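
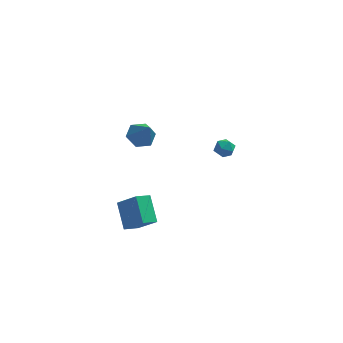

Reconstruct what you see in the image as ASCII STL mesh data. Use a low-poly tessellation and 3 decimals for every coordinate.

solid 
facet normal -0.641 0.363 -0.676
outer loop
vertex -2.805 -2.004 -4.777
vertex -3.24 -0.605 -3.614
vertex -2.015 -1.403 -5.203
endloop
endfacet
facet normal 0.233 -0.747 -0.622
outer loop
vertex -0.9 -2.035 -4.026
vertex -2.805 -2.004 -4.777
vertex -2.015 -1.403 -5.203
endloop
endfacet
facet normal -0.641 0.363 -0.676
outer loop
vertex -2.015 -1.403 -5.203
vertex -3.24 -0.605 -3.614
vertex -2.45 -0.005 -4.04
endloop
endfacet
facet normal 0.732 0.556 -0.395
outer loop
vertex -2.45 -0.005 -4.04
vertex -0.9 -2.035 -4.026
vertex -2.015 -1.403 -5.203
endloop
endfacet
facet normal -0.732 -0.556 0.395
outer loop
vertex -2.805 -2.004 -4.777
vertex -2.125 -1.237 -2.437
vertex -3.24 -0.605 -3.614
endloop
endfacet
facet normal 0.233 -0.748 -0.622
outer loop
vertex -1.69 -2.635 -3.6
vertex -2.805 -2.004 -4.777
vertex -0.9 -2.035 -4.026
endloop
endfacet
facet normal -0.731 -0.556 0.395
outer loop
vertex -1.69 -2.635 -3.6
vertex -2.125 -1.237 -2.437
vertex -2.805 -2.004 -4.777
endloop
endfacet
facet normal -0.233 0.748 0.622
outer loop
vertex -3.24 -0.605 -3.614
vertex -2.125 -1.237 -2.437
vertex -2.45 -0.005 -4.04
endloop
endfacet
facet normal 0.731 0.556 -0.395
outer loop
vertex -1.335 -0.636 -2.863
vertex -0.9 -2.035 -4.026
vertex -2.45 -0.005 -4.04
endloop
endfacet
facet normal -0.233 0.748 0.622
outer loop
vertex -2.45 -0.005 -4.04
vertex -2.125 -1.237 -2.437
vertex -1.335 -0.636 -2.863
endloop
endfacet
facet normal 0.641 -0.363 0.677
outer loop
vertex -1.335 -0.636 -2.863
vertex -1.69 -2.635 -3.6
vertex -0.9 -2.035 -4.026
endloop
endfacet
facet normal 0.641 -0.363 0.676
outer loop
vertex -2.125 -1.237 -2.437
vertex -1.69 -2.635 -3.6
vertex -1.335 -0.636 -2.863
endloop
endfacet
facet normal -0.554 -0.832 0.014
outer loop
vertex 2.269 0.98 -0.137
vertex 2.809 0.616 -0.405
vertex 2.736 0.676 0.293
endloop
endfacet
facet normal -0.748 -0.388 0.538
outer loop
vertex 2.269 0.98 -0.137
vertex 2.736 0.676 0.293
vertex 2.5 1.325 0.433
endloop
endfacet
facet normal -0.942 0.232 0.241
outer loop
vertex 2.269 0.98 -0.137
vertex 2.5 1.325 0.433
vertex 2.427 1.666 -0.18
endloop
endfacet
facet normal -0.868 0.171 -0.466
outer loop
vertex 2.269 0.98 -0.137
vertex 2.427 1.666 -0.18
vertex 2.618 1.228 -0.697
endloop
endfacet
facet normal -0.629 -0.486 -0.607
outer loop
vertex 2.269 0.98 -0.137
vertex 2.618 1.228 -0.697
vertex 2.809 0.616 -0.405
endloop
endfacet
facet normal -0.177 -0.269 0.947
outer loop
vertex 2.5 1.325 0.433
vertex 2.736 0.676 0.293
vertex 3.182 1.172 0.517
endloop
endfacet
facet normal 0.135 -0.986 0.099
outer loop
vertex 2.736 0.676 0.293
vertex 2.809 0.616 -0.405
vertex 3.373 0.734 -0.0
endloop
endfacet
facet normal 0.016 -0.427 -0.904
outer loop
vertex 2.809 0.616 -0.405
vertex 2.618 1.228 -0.697
vertex 3.3 1.075 -0.613
endloop
endfacet
facet normal -0.369 0.637 -0.676
outer loop
vertex 2.618 1.228 -0.697
vertex 2.427 1.666 -0.18
vertex 3.064 1.724 -0.473
endloop
endfacet
facet normal -0.490 0.736 0.468
outer loop
vertex 2.427 1.666 -0.18
vertex 2.5 1.325 0.433
vertex 2.991 1.784 0.225
endloop
endfacet
facet normal 0.868 -0.171 0.466
outer loop
vertex 3.531 1.42 -0.043
vertex 3.182 1.172 0.517
vertex 3.373 0.734 -0.0
endloop
endfacet
facet normal 0.942 -0.232 -0.241
outer loop
vertex 3.531 1.42 -0.043
vertex 3.373 0.734 -0.0
vertex 3.3 1.075 -0.613
endloop
endfacet
facet normal 0.748 0.388 -0.538
outer loop
vertex 3.531 1.42 -0.043
vertex 3.3 1.075 -0.613
vertex 3.064 1.724 -0.473
endloop
endfacet
facet normal 0.554 0.832 -0.014
outer loop
vertex 3.531 1.42 -0.043
vertex 3.064 1.724 -0.473
vertex 2.991 1.784 0.225
endloop
endfacet
facet normal 0.629 0.486 0.607
outer loop
vertex 3.531 1.42 -0.043
vertex 2.991 1.784 0.225
vertex 3.182 1.172 0.517
endloop
endfacet
facet normal 0.369 -0.637 0.676
outer loop
vertex 3.373 0.734 -0.0
vertex 3.182 1.172 0.517
vertex 2.736 0.676 0.293
endloop
endfacet
facet normal 0.490 -0.736 -0.468
outer loop
vertex 3.3 1.075 -0.613
vertex 3.373 0.734 -0.0
vertex 2.809 0.616 -0.405
endloop
endfacet
facet normal 0.177 0.269 -0.947
outer loop
vertex 3.064 1.724 -0.473
vertex 3.3 1.075 -0.613
vertex 2.618 1.228 -0.697
endloop
endfacet
facet normal -0.135 0.986 -0.099
outer loop
vertex 2.991 1.784 0.225
vertex 3.064 1.724 -0.473
vertex 2.427 1.666 -0.18
endloop
endfacet
facet normal -0.016 0.427 0.904
outer loop
vertex 3.182 1.172 0.517
vertex 2.991 1.784 0.225
vertex 2.5 1.325 0.433
endloop
endfacet
facet normal -0.329 0.490 -0.807
outer loop
vertex -1.232 -1.61 2.464
vertex -1.806 -1.158 2.972
vertex -0.987 -0.838 2.833
endloop
endfacet
facet normal 0.958 -0.283 -0.045
outer loop
vertex -1.232 -1.61 2.464
vertex -0.987 -0.838 2.833
vertex -1.254 -1.982 4.328
endloop
endfacet
facet normal -0.329 0.490 -0.807
outer loop
vertex -0.987 -0.838 2.833
vertex -1.806 -1.158 2.972
vertex -1.561 -0.386 3.341
endloop
endfacet
facet normal 0.764 0.439 0.473
outer loop
vertex -0.987 -0.838 2.833
vertex -1.561 -0.386 3.341
vertex -1.254 -1.982 4.328
endloop
endfacet
facet normal -0.329 0.490 -0.807
outer loop
vertex -1.561 -0.386 3.341
vertex -1.806 -1.158 2.972
vertex -2.38 -0.706 3.48
endloop
endfacet
facet normal -0.057 0.517 0.854
outer loop
vertex -1.561 -0.386 3.341
vertex -2.38 -0.706 3.48
vertex -1.254 -1.982 4.328
endloop
endfacet
facet normal -0.329 0.490 -0.807
outer loop
vertex -2.38 -0.706 3.48
vertex -1.806 -1.158 2.972
vertex -2.625 -1.478 3.111
endloop
endfacet
facet normal -0.684 -0.126 0.718
outer loop
vertex -2.38 -0.706 3.48
vertex -2.625 -1.478 3.111
vertex -1.254 -1.982 4.328
endloop
endfacet
facet normal -0.329 0.490 -0.807
outer loop
vertex -2.625 -1.478 3.111
vertex -1.806 -1.158 2.972
vertex -2.051 -1.93 2.603
endloop
endfacet
facet normal -0.490 -0.848 0.201
outer loop
vertex -2.625 -1.478 3.111
vertex -2.051 -1.93 2.603
vertex -1.254 -1.982 4.328
endloop
endfacet
facet normal -0.329 0.490 -0.807
outer loop
vertex -2.051 -1.93 2.603
vertex -1.806 -1.158 2.972
vertex -1.232 -1.61 2.464
endloop
endfacet
facet normal 0.331 -0.926 -0.181
outer loop
vertex -2.051 -1.93 2.603
vertex -1.232 -1.61 2.464
vertex -1.254 -1.982 4.328
endloop
endfacet

endsolid


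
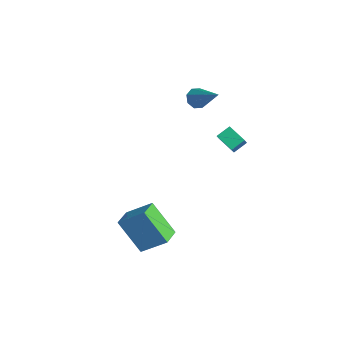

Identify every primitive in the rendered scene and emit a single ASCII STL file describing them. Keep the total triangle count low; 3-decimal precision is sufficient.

solid 
facet normal -0.452 0.441 -0.775
outer loop
vertex -0.102 3.337 1.036
vertex -0.119 4.115 1.488
vertex 0.95 3.623 0.585
endloop
endfacet
facet normal 0.020 -0.865 -0.502
outer loop
vertex 1.339 3.245 1.252
vertex -0.102 3.337 1.036
vertex 0.95 3.623 0.585
endloop
endfacet
facet normal -0.453 0.440 -0.776
outer loop
vertex 0.95 3.623 0.585
vertex -0.119 4.115 1.488
vertex 0.933 4.401 1.036
endloop
endfacet
facet normal 0.892 0.242 -0.383
outer loop
vertex 0.933 4.401 1.036
vertex 1.339 3.245 1.252
vertex 0.95 3.623 0.585
endloop
endfacet
facet normal -0.892 -0.242 0.383
outer loop
vertex -0.102 3.337 1.036
vertex 0.27 3.737 2.155
vertex -0.119 4.115 1.488
endloop
endfacet
facet normal 0.020 -0.865 -0.501
outer loop
vertex 0.287 2.959 1.704
vertex -0.102 3.337 1.036
vertex 1.339 3.245 1.252
endloop
endfacet
facet normal -0.892 -0.241 0.383
outer loop
vertex 0.287 2.959 1.704
vertex 0.27 3.737 2.155
vertex -0.102 3.337 1.036
endloop
endfacet
facet normal -0.020 0.865 0.502
outer loop
vertex -0.119 4.115 1.488
vertex 0.27 3.737 2.155
vertex 0.933 4.401 1.036
endloop
endfacet
facet normal 0.892 0.242 -0.383
outer loop
vertex 1.322 4.023 1.704
vertex 1.339 3.245 1.252
vertex 0.933 4.401 1.036
endloop
endfacet
facet normal -0.020 0.865 0.501
outer loop
vertex 0.933 4.401 1.036
vertex 0.27 3.737 2.155
vertex 1.322 4.023 1.704
endloop
endfacet
facet normal 0.453 -0.440 0.775
outer loop
vertex 1.322 4.023 1.704
vertex 0.287 2.959 1.704
vertex 1.339 3.245 1.252
endloop
endfacet
facet normal 0.452 -0.440 0.776
outer loop
vertex 0.27 3.737 2.155
vertex 0.287 2.959 1.704
vertex 1.322 4.023 1.704
endloop
endfacet
facet normal -0.567 -0.294 0.769
outer loop
vertex 3.687 -3.13 0.828
vertex 2.928 -2.256 0.602
vertex 2.813 -4.156 -0.208
endloop
endfacet
facet normal 0.644 -0.741 0.191
outer loop
vertex 4.032 -3.524 -1.862
vertex 3.687 -3.13 0.828
vertex 2.813 -4.156 -0.208
endloop
endfacet
facet normal -0.568 -0.294 0.769
outer loop
vertex 2.813 -4.156 -0.208
vertex 2.928 -2.256 0.602
vertex 2.054 -3.281 -0.434
endloop
endfacet
facet normal -0.514 -0.603 -0.610
outer loop
vertex 2.054 -3.281 -0.434
vertex 4.032 -3.524 -1.862
vertex 2.813 -4.156 -0.208
endloop
endfacet
facet normal 0.514 0.604 0.609
outer loop
vertex 3.687 -3.13 0.828
vertex 4.147 -1.624 -1.052
vertex 2.928 -2.256 0.602
endloop
endfacet
facet normal 0.643 -0.742 0.191
outer loop
vertex 4.906 -2.499 -0.826
vertex 3.687 -3.13 0.828
vertex 4.032 -3.524 -1.862
endloop
endfacet
facet normal 0.514 0.604 0.609
outer loop
vertex 4.906 -2.499 -0.826
vertex 4.147 -1.624 -1.052
vertex 3.687 -3.13 0.828
endloop
endfacet
facet normal -0.643 0.741 -0.191
outer loop
vertex 2.928 -2.256 0.602
vertex 4.147 -1.624 -1.052
vertex 2.054 -3.281 -0.434
endloop
endfacet
facet normal -0.514 -0.604 -0.609
outer loop
vertex 3.273 -2.65 -2.088
vertex 4.032 -3.524 -1.862
vertex 2.054 -3.281 -0.434
endloop
endfacet
facet normal -0.643 0.741 -0.191
outer loop
vertex 2.054 -3.281 -0.434
vertex 4.147 -1.624 -1.052
vertex 3.273 -2.65 -2.088
endloop
endfacet
facet normal 0.567 0.294 -0.769
outer loop
vertex 3.273 -2.65 -2.088
vertex 4.906 -2.499 -0.826
vertex 4.032 -3.524 -1.862
endloop
endfacet
facet normal 0.567 0.293 -0.769
outer loop
vertex 4.147 -1.624 -1.052
vertex 4.906 -2.499 -0.826
vertex 3.273 -2.65 -2.088
endloop
endfacet
facet normal -0.765 -0.162 -0.623
outer loop
vertex -1.978 2.893 2.346
vertex -2.368 3.286 2.723
vertex -1.962 3.384 2.199
endloop
endfacet
facet normal 0.831 -0.184 -0.525
outer loop
vertex -1.978 2.893 2.346
vertex -1.962 3.384 2.199
vertex -0.732 3.634 4.057
endloop
endfacet
facet normal -0.765 -0.162 -0.623
outer loop
vertex -1.962 3.384 2.199
vertex -2.368 3.286 2.723
vertex -2.184 3.818 2.359
endloop
endfacet
facet normal 0.671 0.533 -0.516
outer loop
vertex -1.962 3.384 2.199
vertex -2.184 3.818 2.359
vertex -0.732 3.634 4.057
endloop
endfacet
facet normal -0.765 -0.162 -0.624
outer loop
vertex -2.184 3.818 2.359
vertex -2.368 3.286 2.723
vertex -2.514 3.94 2.732
endloop
endfacet
facet normal 0.242 0.965 -0.102
outer loop
vertex -2.184 3.818 2.359
vertex -2.514 3.94 2.732
vertex -0.732 3.634 4.057
endloop
endfacet
facet normal -0.765 -0.162 -0.624
outer loop
vertex -2.514 3.94 2.732
vertex -2.368 3.286 2.723
vertex -2.759 3.68 3.1
endloop
endfacet
facet normal -0.203 0.858 0.471
outer loop
vertex -2.514 3.94 2.732
vertex -2.759 3.68 3.1
vertex -0.732 3.634 4.057
endloop
endfacet
facet normal -0.765 -0.162 -0.624
outer loop
vertex -2.759 3.68 3.1
vertex -2.368 3.286 2.723
vertex -2.775 3.189 3.247
endloop
endfacet
facet normal -0.405 0.274 0.872
outer loop
vertex -2.759 3.68 3.1
vertex -2.775 3.189 3.247
vertex -0.732 3.634 4.057
endloop
endfacet
facet normal -0.764 -0.163 -0.624
outer loop
vertex -2.775 3.189 3.247
vertex -2.368 3.286 2.723
vertex -2.552 2.755 3.087
endloop
endfacet
facet normal -0.245 -0.444 0.862
outer loop
vertex -2.775 3.189 3.247
vertex -2.552 2.755 3.087
vertex -0.732 3.634 4.057
endloop
endfacet
facet normal -0.765 -0.162 -0.623
outer loop
vertex -2.552 2.755 3.087
vertex -2.368 3.286 2.723
vertex -2.222 2.633 2.714
endloop
endfacet
facet normal 0.183 -0.875 0.448
outer loop
vertex -2.552 2.755 3.087
vertex -2.222 2.633 2.714
vertex -0.732 3.634 4.057
endloop
endfacet
facet normal -0.766 -0.163 -0.622
outer loop
vertex -2.222 2.633 2.714
vertex -2.368 3.286 2.723
vertex -1.978 2.893 2.346
endloop
endfacet
facet normal 0.629 -0.767 -0.125
outer loop
vertex -2.222 2.633 2.714
vertex -1.978 2.893 2.346
vertex -0.732 3.634 4.057
endloop
endfacet

endsolid


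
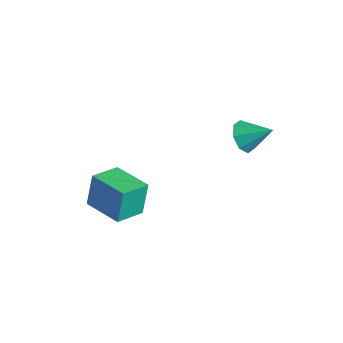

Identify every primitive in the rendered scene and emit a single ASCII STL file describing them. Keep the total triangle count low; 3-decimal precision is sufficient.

solid 
facet normal -0.970 -0.241 -0.041
outer loop
vertex -4.123 -1.916 1.079
vertex -4.425 -0.645 0.74
vertex -3.972 -2.272 -0.391
endloop
endfacet
facet normal 0.224 -0.942 0.251
outer loop
vertex -2.295 -1.855 -0.32
vertex -4.123 -1.916 1.079
vertex -3.972 -2.272 -0.391
endloop
endfacet
facet normal -0.970 -0.241 -0.041
outer loop
vertex -3.972 -2.272 -0.391
vertex -4.425 -0.645 0.74
vertex -4.274 -1.001 -0.73
endloop
endfacet
facet normal 0.099 -0.234 -0.967
outer loop
vertex -4.274 -1.001 -0.73
vertex -2.295 -1.855 -0.32
vertex -3.972 -2.272 -0.391
endloop
endfacet
facet normal -0.099 0.234 0.967
outer loop
vertex -4.123 -1.916 1.079
vertex -2.748 -0.228 0.811
vertex -4.425 -0.645 0.74
endloop
endfacet
facet normal 0.224 -0.942 0.251
outer loop
vertex -2.446 -1.499 1.15
vertex -4.123 -1.916 1.079
vertex -2.295 -1.855 -0.32
endloop
endfacet
facet normal -0.099 0.234 0.967
outer loop
vertex -2.446 -1.499 1.15
vertex -2.748 -0.228 0.811
vertex -4.123 -1.916 1.079
endloop
endfacet
facet normal -0.224 0.942 -0.251
outer loop
vertex -4.425 -0.645 0.74
vertex -2.748 -0.228 0.811
vertex -4.274 -1.001 -0.73
endloop
endfacet
facet normal 0.099 -0.234 -0.967
outer loop
vertex -2.597 -0.584 -0.659
vertex -2.295 -1.855 -0.32
vertex -4.274 -1.001 -0.73
endloop
endfacet
facet normal -0.224 0.942 -0.251
outer loop
vertex -4.274 -1.001 -0.73
vertex -2.748 -0.228 0.811
vertex -2.597 -0.584 -0.659
endloop
endfacet
facet normal 0.970 0.241 0.041
outer loop
vertex -2.597 -0.584 -0.659
vertex -2.446 -1.499 1.15
vertex -2.295 -1.855 -0.32
endloop
endfacet
facet normal 0.970 0.241 0.041
outer loop
vertex -2.748 -0.228 0.811
vertex -2.446 -1.499 1.15
vertex -2.597 -0.584 -0.659
endloop
endfacet
facet normal -0.631 -0.556 -0.541
outer loop
vertex -1.139 3.252 2.409
vertex -1.712 3.437 2.888
vertex -1.424 3.739 2.241
endloop
endfacet
facet normal 0.831 0.333 -0.445
outer loop
vertex -1.139 3.252 2.409
vertex -1.424 3.739 2.241
vertex -0.868 4.183 3.612
endloop
endfacet
facet normal -0.630 -0.558 -0.541
outer loop
vertex -1.424 3.739 2.241
vertex -1.712 3.437 2.888
vertex -1.879 4.049 2.451
endloop
endfacet
facet normal 0.371 0.829 -0.419
outer loop
vertex -1.424 3.739 2.241
vertex -1.879 4.049 2.451
vertex -0.868 4.183 3.612
endloop
endfacet
facet normal -0.631 -0.557 -0.540
outer loop
vertex -1.879 4.049 2.451
vertex -1.712 3.437 2.888
vertex -2.236 4.001 2.918
endloop
endfacet
facet normal -0.132 0.991 0.001
outer loop
vertex -1.879 4.049 2.451
vertex -2.236 4.001 2.918
vertex -0.868 4.183 3.612
endloop
endfacet
facet normal -0.631 -0.557 -0.540
outer loop
vertex -2.236 4.001 2.918
vertex -1.712 3.437 2.888
vertex -2.286 3.622 3.367
endloop
endfacet
facet normal -0.386 0.726 0.570
outer loop
vertex -2.236 4.001 2.918
vertex -2.286 3.622 3.367
vertex -0.868 4.183 3.612
endloop
endfacet
facet normal -0.631 -0.556 -0.541
outer loop
vertex -2.286 3.622 3.367
vertex -1.712 3.437 2.888
vertex -2.001 3.135 3.535
endloop
endfacet
facet normal -0.239 0.189 0.952
outer loop
vertex -2.286 3.622 3.367
vertex -2.001 3.135 3.535
vertex -0.868 4.183 3.612
endloop
endfacet
facet normal -0.630 -0.557 -0.541
outer loop
vertex -2.001 3.135 3.535
vertex -1.712 3.437 2.888
vertex -1.546 2.825 3.324
endloop
endfacet
facet normal 0.221 -0.307 0.926
outer loop
vertex -2.001 3.135 3.535
vertex -1.546 2.825 3.324
vertex -0.868 4.183 3.612
endloop
endfacet
facet normal -0.631 -0.556 -0.541
outer loop
vertex -1.546 2.825 3.324
vertex -1.712 3.437 2.888
vertex -1.189 2.873 2.858
endloop
endfacet
facet normal 0.724 -0.469 0.506
outer loop
vertex -1.546 2.825 3.324
vertex -1.189 2.873 2.858
vertex -0.868 4.183 3.612
endloop
endfacet
facet normal -0.631 -0.557 -0.540
outer loop
vertex -1.189 2.873 2.858
vertex -1.712 3.437 2.888
vertex -1.139 3.252 2.409
endloop
endfacet
facet normal 0.977 -0.203 -0.063
outer loop
vertex -1.189 2.873 2.858
vertex -1.139 3.252 2.409
vertex -0.868 4.183 3.612
endloop
endfacet

endsolid


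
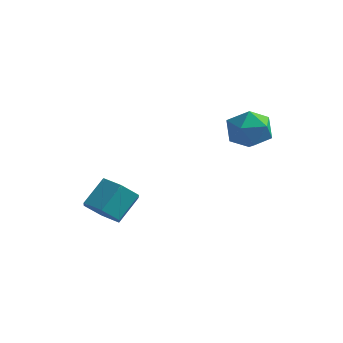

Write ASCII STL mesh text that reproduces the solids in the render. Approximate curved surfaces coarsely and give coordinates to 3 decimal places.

solid 
facet normal -0.064 0.574 0.816
outer loop
vertex 2.771 1.493 0.343
vertex 3.295 0.931 0.779
vertex 3.647 1.606 0.332
endloop
endfacet
facet normal -0.122 0.967 0.224
outer loop
vertex 2.771 1.493 0.343
vertex 3.647 1.606 0.332
vertex 3.178 1.718 -0.408
endloop
endfacet
facet normal -0.677 0.721 -0.151
outer loop
vertex 2.771 1.493 0.343
vertex 3.178 1.718 -0.408
vertex 2.535 1.112 -0.418
endloop
endfacet
facet normal -0.962 0.175 0.210
outer loop
vertex 2.771 1.493 0.343
vertex 2.535 1.112 -0.418
vertex 2.607 0.626 0.316
endloop
endfacet
facet normal -0.582 0.085 0.809
outer loop
vertex 2.771 1.493 0.343
vertex 2.607 0.626 0.316
vertex 3.295 0.931 0.779
endloop
endfacet
facet normal 0.469 0.868 -0.166
outer loop
vertex 3.178 1.718 -0.408
vertex 3.647 1.606 0.332
vertex 3.953 1.294 -0.436
endloop
endfacet
facet normal 0.562 0.232 0.794
outer loop
vertex 3.647 1.606 0.332
vertex 3.295 0.931 0.779
vertex 4.025 0.808 0.298
endloop
endfacet
facet normal -0.278 -0.559 0.781
outer loop
vertex 3.295 0.931 0.779
vertex 2.607 0.626 0.316
vertex 3.382 0.202 0.288
endloop
endfacet
facet normal -0.891 -0.414 -0.187
outer loop
vertex 2.607 0.626 0.316
vertex 2.535 1.112 -0.418
vertex 2.913 0.314 -0.452
endloop
endfacet
facet normal -0.430 0.469 -0.772
outer loop
vertex 2.535 1.112 -0.418
vertex 3.178 1.718 -0.408
vertex 3.265 0.989 -0.899
endloop
endfacet
facet normal 0.962 -0.175 -0.210
outer loop
vertex 3.789 0.427 -0.463
vertex 3.953 1.294 -0.436
vertex 4.025 0.808 0.298
endloop
endfacet
facet normal 0.677 -0.721 0.151
outer loop
vertex 3.789 0.427 -0.463
vertex 4.025 0.808 0.298
vertex 3.382 0.202 0.288
endloop
endfacet
facet normal 0.122 -0.967 -0.224
outer loop
vertex 3.789 0.427 -0.463
vertex 3.382 0.202 0.288
vertex 2.913 0.314 -0.452
endloop
endfacet
facet normal 0.064 -0.574 -0.816
outer loop
vertex 3.789 0.427 -0.463
vertex 2.913 0.314 -0.452
vertex 3.265 0.989 -0.899
endloop
endfacet
facet normal 0.582 -0.085 -0.809
outer loop
vertex 3.789 0.427 -0.463
vertex 3.265 0.989 -0.899
vertex 3.953 1.294 -0.436
endloop
endfacet
facet normal 0.891 0.414 0.187
outer loop
vertex 4.025 0.808 0.298
vertex 3.953 1.294 -0.436
vertex 3.647 1.606 0.332
endloop
endfacet
facet normal 0.430 -0.469 0.772
outer loop
vertex 3.382 0.202 0.288
vertex 4.025 0.808 0.298
vertex 3.295 0.931 0.779
endloop
endfacet
facet normal -0.469 -0.868 0.166
outer loop
vertex 2.913 0.314 -0.452
vertex 3.382 0.202 0.288
vertex 2.607 0.626 0.316
endloop
endfacet
facet normal -0.562 -0.232 -0.794
outer loop
vertex 3.265 0.989 -0.899
vertex 2.913 0.314 -0.452
vertex 2.535 1.112 -0.418
endloop
endfacet
facet normal 0.278 0.559 -0.781
outer loop
vertex 3.953 1.294 -0.436
vertex 3.265 0.989 -0.899
vertex 3.178 1.718 -0.408
endloop
endfacet
facet normal -0.168 -0.709 -0.685
outer loop
vertex -0.361 -2.365 -3.402
vertex -0.733 -1.829 -3.865
vertex 0.055 -1.943 -3.94
endloop
endfacet
facet normal 0.838 -0.468 0.280
outer loop
vertex -0.361 -2.365 -3.402
vertex 0.055 -1.943 -3.94
vertex -0.154 -1.486 -2.552
endloop
endfacet
facet normal 0.838 -0.469 0.280
outer loop
vertex -0.154 -1.486 -2.552
vertex 0.055 -1.943 -3.94
vertex 0.262 -1.064 -3.089
endloop
endfacet
facet normal 0.166 0.709 0.686
outer loop
vertex -0.154 -1.486 -2.552
vertex 0.262 -1.064 -3.089
vertex -0.527 -0.951 -3.015
endloop
endfacet
facet normal -0.168 -0.709 -0.685
outer loop
vertex 0.055 -1.943 -3.94
vertex -0.733 -1.829 -3.865
vertex -0.317 -1.407 -4.403
endloop
endfacet
facet normal 0.869 0.222 -0.441
outer loop
vertex 0.055 -1.943 -3.94
vertex -0.317 -1.407 -4.403
vertex 0.262 -1.064 -3.089
endloop
endfacet
facet normal 0.869 0.224 -0.441
outer loop
vertex 0.262 -1.064 -3.089
vertex -0.317 -1.407 -4.403
vertex -0.111 -0.528 -3.552
endloop
endfacet
facet normal 0.166 0.708 0.686
outer loop
vertex 0.262 -1.064 -3.089
vertex -0.111 -0.528 -3.552
vertex -0.527 -0.951 -3.015
endloop
endfacet
facet normal -0.167 -0.709 -0.685
outer loop
vertex -0.317 -1.407 -4.403
vertex -0.733 -1.829 -3.865
vertex -1.106 -1.294 -4.328
endloop
endfacet
facet normal 0.030 0.692 -0.722
outer loop
vertex -0.317 -1.407 -4.403
vertex -1.106 -1.294 -4.328
vertex -0.111 -0.528 -3.552
endloop
endfacet
facet normal 0.031 0.691 -0.722
outer loop
vertex -0.111 -0.528 -3.552
vertex -1.106 -1.294 -4.328
vertex -0.899 -0.415 -3.478
endloop
endfacet
facet normal 0.166 0.708 0.686
outer loop
vertex -0.111 -0.528 -3.552
vertex -0.899 -0.415 -3.478
vertex -0.527 -0.951 -3.015
endloop
endfacet
facet normal -0.166 -0.709 -0.686
outer loop
vertex -1.106 -1.294 -4.328
vertex -0.733 -1.829 -3.865
vertex -1.522 -1.716 -3.791
endloop
endfacet
facet normal -0.838 0.469 -0.281
outer loop
vertex -1.106 -1.294 -4.328
vertex -1.522 -1.716 -3.791
vertex -0.899 -0.415 -3.478
endloop
endfacet
facet normal -0.838 0.469 -0.280
outer loop
vertex -0.899 -0.415 -3.478
vertex -1.522 -1.716 -3.791
vertex -1.315 -0.837 -2.94
endloop
endfacet
facet normal 0.168 0.709 0.685
outer loop
vertex -0.899 -0.415 -3.478
vertex -1.315 -0.837 -2.94
vertex -0.527 -0.951 -3.015
endloop
endfacet
facet normal -0.166 -0.708 -0.686
outer loop
vertex -1.522 -1.716 -3.791
vertex -0.733 -1.829 -3.865
vertex -1.149 -2.252 -3.328
endloop
endfacet
facet normal -0.869 -0.223 0.442
outer loop
vertex -1.522 -1.716 -3.791
vertex -1.149 -2.252 -3.328
vertex -1.315 -0.837 -2.94
endloop
endfacet
facet normal -0.870 -0.223 0.441
outer loop
vertex -1.315 -0.837 -2.94
vertex -1.149 -2.252 -3.328
vertex -0.943 -1.373 -2.477
endloop
endfacet
facet normal 0.168 0.709 0.685
outer loop
vertex -1.315 -0.837 -2.94
vertex -0.943 -1.373 -2.477
vertex -0.527 -0.951 -3.015
endloop
endfacet
facet normal -0.166 -0.708 -0.686
outer loop
vertex -1.149 -2.252 -3.328
vertex -0.733 -1.829 -3.865
vertex -0.361 -2.365 -3.402
endloop
endfacet
facet normal -0.031 -0.691 0.722
outer loop
vertex -1.149 -2.252 -3.328
vertex -0.361 -2.365 -3.402
vertex -0.943 -1.373 -2.477
endloop
endfacet
facet normal -0.030 -0.691 0.722
outer loop
vertex -0.943 -1.373 -2.477
vertex -0.361 -2.365 -3.402
vertex -0.154 -1.486 -2.552
endloop
endfacet
facet normal 0.167 0.709 0.685
outer loop
vertex -0.943 -1.373 -2.477
vertex -0.154 -1.486 -2.552
vertex -0.527 -0.951 -3.015
endloop
endfacet

endsolid


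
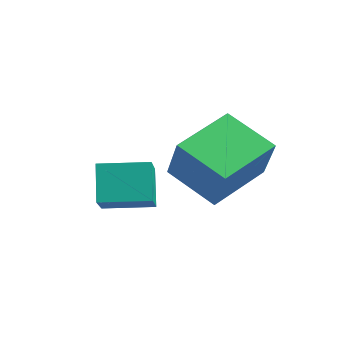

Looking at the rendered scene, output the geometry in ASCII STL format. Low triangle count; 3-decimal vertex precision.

solid 
facet normal -0.506 0.190 -0.842
outer loop
vertex 2.194 -0.583 0.316
vertex 3.465 -0.204 -0.362
vertex 2.412 -2.204 -0.181
endloop
endfacet
facet normal -0.853 -0.254 0.455
outer loop
vertex 3.135 -2.476 1.022
vertex 2.194 -0.583 0.316
vertex 2.412 -2.204 -0.181
endloop
endfacet
facet normal -0.506 0.190 -0.841
outer loop
vertex 2.412 -2.204 -0.181
vertex 3.465 -0.204 -0.362
vertex 3.683 -1.825 -0.86
endloop
endfacet
facet normal 0.127 -0.948 -0.291
outer loop
vertex 3.683 -1.825 -0.86
vertex 3.135 -2.476 1.022
vertex 2.412 -2.204 -0.181
endloop
endfacet
facet normal -0.128 0.948 0.291
outer loop
vertex 2.194 -0.583 0.316
vertex 4.188 -0.476 0.841
vertex 3.465 -0.204 -0.362
endloop
endfacet
facet normal -0.853 -0.255 0.455
outer loop
vertex 2.917 -0.855 1.52
vertex 2.194 -0.583 0.316
vertex 3.135 -2.476 1.022
endloop
endfacet
facet normal -0.127 0.948 0.291
outer loop
vertex 2.917 -0.855 1.52
vertex 4.188 -0.476 0.841
vertex 2.194 -0.583 0.316
endloop
endfacet
facet normal 0.853 0.255 -0.455
outer loop
vertex 3.465 -0.204 -0.362
vertex 4.188 -0.476 0.841
vertex 3.683 -1.825 -0.86
endloop
endfacet
facet normal 0.128 -0.948 -0.291
outer loop
vertex 4.406 -2.097 0.344
vertex 3.135 -2.476 1.022
vertex 3.683 -1.825 -0.86
endloop
endfacet
facet normal 0.853 0.254 -0.455
outer loop
vertex 3.683 -1.825 -0.86
vertex 4.188 -0.476 0.841
vertex 4.406 -2.097 0.344
endloop
endfacet
facet normal 0.506 -0.191 0.841
outer loop
vertex 4.406 -2.097 0.344
vertex 2.917 -0.855 1.52
vertex 3.135 -2.476 1.022
endloop
endfacet
facet normal 0.506 -0.190 0.841
outer loop
vertex 4.188 -0.476 0.841
vertex 2.917 -0.855 1.52
vertex 4.406 -2.097 0.344
endloop
endfacet
facet normal -0.479 0.323 0.816
outer loop
vertex 1.654 -3.665 0.215
vertex 2.441 -2.671 0.283
vertex 0.858 -2.984 -0.521
endloop
endfacet
facet normal -0.620 -0.783 -0.054
outer loop
vertex 1.399 -3.349 -1.443
vertex 1.654 -3.665 0.215
vertex 0.858 -2.984 -0.521
endloop
endfacet
facet normal -0.479 0.323 0.816
outer loop
vertex 0.858 -2.984 -0.521
vertex 2.441 -2.671 0.283
vertex 1.645 -1.99 -0.453
endloop
endfacet
facet normal -0.622 0.532 -0.575
outer loop
vertex 1.645 -1.99 -0.453
vertex 1.399 -3.349 -1.443
vertex 0.858 -2.984 -0.521
endloop
endfacet
facet normal 0.622 -0.532 0.575
outer loop
vertex 1.654 -3.665 0.215
vertex 2.982 -3.036 -0.639
vertex 2.441 -2.671 0.283
endloop
endfacet
facet normal -0.620 -0.783 -0.054
outer loop
vertex 2.195 -4.03 -0.707
vertex 1.654 -3.665 0.215
vertex 1.399 -3.349 -1.443
endloop
endfacet
facet normal 0.622 -0.532 0.575
outer loop
vertex 2.195 -4.03 -0.707
vertex 2.982 -3.036 -0.639
vertex 1.654 -3.665 0.215
endloop
endfacet
facet normal 0.620 0.783 0.054
outer loop
vertex 2.441 -2.671 0.283
vertex 2.982 -3.036 -0.639
vertex 1.645 -1.99 -0.453
endloop
endfacet
facet normal -0.622 0.532 -0.575
outer loop
vertex 2.186 -2.355 -1.375
vertex 1.399 -3.349 -1.443
vertex 1.645 -1.99 -0.453
endloop
endfacet
facet normal 0.620 0.783 0.054
outer loop
vertex 1.645 -1.99 -0.453
vertex 2.982 -3.036 -0.639
vertex 2.186 -2.355 -1.375
endloop
endfacet
facet normal 0.479 -0.323 -0.816
outer loop
vertex 2.186 -2.355 -1.375
vertex 2.195 -4.03 -0.707
vertex 1.399 -3.349 -1.443
endloop
endfacet
facet normal 0.479 -0.323 -0.816
outer loop
vertex 2.982 -3.036 -0.639
vertex 2.195 -4.03 -0.707
vertex 2.186 -2.355 -1.375
endloop
endfacet

endsolid


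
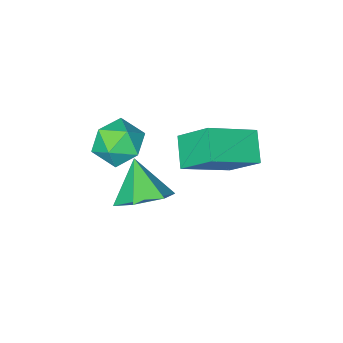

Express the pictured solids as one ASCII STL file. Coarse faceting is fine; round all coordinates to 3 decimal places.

solid 
facet normal -0.927 0.094 -0.363
outer loop
vertex -1.258 -0.657 1.193
vertex -1.486 -1.54 1.546
vertex -1.621 -0.743 2.097
endloop
endfacet
facet normal -0.654 0.732 -0.193
outer loop
vertex -1.258 -0.657 1.193
vertex -1.621 -0.743 2.097
vertex -0.881 -0.128 1.923
endloop
endfacet
facet normal -0.054 0.822 -0.568
outer loop
vertex -1.258 -0.657 1.193
vertex -0.881 -0.128 1.923
vertex -0.289 -0.544 1.265
endloop
endfacet
facet normal 0.044 0.240 -0.970
outer loop
vertex -1.258 -0.657 1.193
vertex -0.289 -0.544 1.265
vertex -0.663 -1.417 1.032
endloop
endfacet
facet normal -0.495 -0.209 -0.843
outer loop
vertex -1.258 -0.657 1.193
vertex -0.663 -1.417 1.032
vertex -1.486 -1.54 1.546
endloop
endfacet
facet normal -0.481 0.720 0.499
outer loop
vertex -0.881 -0.128 1.923
vertex -1.621 -0.743 2.097
vertex -0.877 -0.683 2.728
endloop
endfacet
facet normal -0.924 -0.311 0.224
outer loop
vertex -1.621 -0.743 2.097
vertex -1.486 -1.54 1.546
vertex -1.251 -1.556 2.495
endloop
endfacet
facet normal -0.225 -0.803 -0.552
outer loop
vertex -1.486 -1.54 1.546
vertex -0.663 -1.417 1.032
vertex -0.659 -1.972 1.837
endloop
endfacet
facet normal 0.649 -0.076 -0.757
outer loop
vertex -0.663 -1.417 1.032
vertex -0.289 -0.544 1.265
vertex 0.081 -1.357 1.663
endloop
endfacet
facet normal 0.490 0.865 -0.107
outer loop
vertex -0.289 -0.544 1.265
vertex -0.881 -0.128 1.923
vertex -0.054 -0.56 2.214
endloop
endfacet
facet normal -0.044 -0.240 0.970
outer loop
vertex -0.282 -1.443 2.567
vertex -0.877 -0.683 2.728
vertex -1.251 -1.556 2.495
endloop
endfacet
facet normal 0.054 -0.822 0.568
outer loop
vertex -0.282 -1.443 2.567
vertex -1.251 -1.556 2.495
vertex -0.659 -1.972 1.837
endloop
endfacet
facet normal 0.654 -0.732 0.193
outer loop
vertex -0.282 -1.443 2.567
vertex -0.659 -1.972 1.837
vertex 0.081 -1.357 1.663
endloop
endfacet
facet normal 0.927 -0.094 0.363
outer loop
vertex -0.282 -1.443 2.567
vertex 0.081 -1.357 1.663
vertex -0.054 -0.56 2.214
endloop
endfacet
facet normal 0.495 0.209 0.843
outer loop
vertex -0.282 -1.443 2.567
vertex -0.054 -0.56 2.214
vertex -0.877 -0.683 2.728
endloop
endfacet
facet normal -0.649 0.076 0.757
outer loop
vertex -1.251 -1.556 2.495
vertex -0.877 -0.683 2.728
vertex -1.621 -0.743 2.097
endloop
endfacet
facet normal -0.490 -0.865 0.107
outer loop
vertex -0.659 -1.972 1.837
vertex -1.251 -1.556 2.495
vertex -1.486 -1.54 1.546
endloop
endfacet
facet normal 0.481 -0.720 -0.499
outer loop
vertex 0.081 -1.357 1.663
vertex -0.659 -1.972 1.837
vertex -0.663 -1.417 1.032
endloop
endfacet
facet normal 0.924 0.311 -0.224
outer loop
vertex -0.054 -0.56 2.214
vertex 0.081 -1.357 1.663
vertex -0.289 -0.544 1.265
endloop
endfacet
facet normal 0.225 0.803 0.552
outer loop
vertex -0.877 -0.683 2.728
vertex -0.054 -0.56 2.214
vertex -0.881 -0.128 1.923
endloop
endfacet
facet normal 0.232 0.653 -0.721
outer loop
vertex -1.034 -0.671 -1.516
vertex -1.798 -1.098 -2.148
vertex -2.04 -0.28 -1.485
endloop
endfacet
facet normal 0.130 0.259 0.957
outer loop
vertex -1.034 -0.671 -1.516
vertex -2.04 -0.28 -1.485
vertex -2.182 -2.182 -0.952
endloop
endfacet
facet normal 0.231 0.653 -0.721
outer loop
vertex -2.04 -0.28 -1.485
vertex -1.798 -1.098 -2.148
vertex -2.805 -0.707 -2.117
endloop
endfacet
facet normal -0.695 0.242 0.678
outer loop
vertex -2.04 -0.28 -1.485
vertex -2.805 -0.707 -2.117
vertex -2.182 -2.182 -0.952
endloop
endfacet
facet normal 0.232 0.653 -0.721
outer loop
vertex -2.805 -0.707 -2.117
vertex -1.798 -1.098 -2.148
vertex -2.563 -1.524 -2.78
endloop
endfacet
facet normal -0.938 -0.338 0.074
outer loop
vertex -2.805 -0.707 -2.117
vertex -2.563 -1.524 -2.78
vertex -2.182 -2.182 -0.952
endloop
endfacet
facet normal 0.231 0.654 -0.721
outer loop
vertex -2.563 -1.524 -2.78
vertex -1.798 -1.098 -2.148
vertex -1.557 -1.915 -2.812
endloop
endfacet
facet normal -0.358 -0.900 -0.249
outer loop
vertex -2.563 -1.524 -2.78
vertex -1.557 -1.915 -2.812
vertex -2.182 -2.182 -0.952
endloop
endfacet
facet normal 0.231 0.654 -0.721
outer loop
vertex -1.557 -1.915 -2.812
vertex -1.798 -1.098 -2.148
vertex -0.792 -1.488 -2.18
endloop
endfacet
facet normal 0.468 -0.883 0.030
outer loop
vertex -1.557 -1.915 -2.812
vertex -0.792 -1.488 -2.18
vertex -2.182 -2.182 -0.952
endloop
endfacet
facet normal 0.231 0.654 -0.721
outer loop
vertex -0.792 -1.488 -2.18
vertex -1.798 -1.098 -2.148
vertex -1.034 -0.671 -1.516
endloop
endfacet
facet normal 0.711 -0.304 0.633
outer loop
vertex -0.792 -1.488 -2.18
vertex -1.034 -0.671 -1.516
vertex -2.182 -2.182 -0.952
endloop
endfacet
facet normal -0.870 0.194 -0.454
outer loop
vertex -5.19 0.632 1.154
vertex -4.623 1.543 0.456
vertex -4.823 -0.51 -0.037
endloop
endfacet
facet normal -0.443 -0.711 0.546
outer loop
vertex -3.057 -0.903 0.884
vertex -5.19 0.632 1.154
vertex -4.823 -0.51 -0.037
endloop
endfacet
facet normal -0.870 0.194 -0.454
outer loop
vertex -4.823 -0.51 -0.037
vertex -4.623 1.543 0.456
vertex -4.256 0.401 -0.735
endloop
endfacet
facet normal 0.217 -0.675 -0.705
outer loop
vertex -4.256 0.401 -0.735
vertex -3.057 -0.903 0.884
vertex -4.823 -0.51 -0.037
endloop
endfacet
facet normal -0.217 0.675 0.705
outer loop
vertex -5.19 0.632 1.154
vertex -2.857 1.15 1.377
vertex -4.623 1.543 0.456
endloop
endfacet
facet normal -0.443 -0.711 0.546
outer loop
vertex -3.424 0.239 2.075
vertex -5.19 0.632 1.154
vertex -3.057 -0.903 0.884
endloop
endfacet
facet normal -0.217 0.675 0.705
outer loop
vertex -3.424 0.239 2.075
vertex -2.857 1.15 1.377
vertex -5.19 0.632 1.154
endloop
endfacet
facet normal 0.443 0.711 -0.546
outer loop
vertex -4.623 1.543 0.456
vertex -2.857 1.15 1.377
vertex -4.256 0.401 -0.735
endloop
endfacet
facet normal 0.217 -0.675 -0.705
outer loop
vertex -2.49 0.008 0.186
vertex -3.057 -0.903 0.884
vertex -4.256 0.401 -0.735
endloop
endfacet
facet normal 0.443 0.711 -0.546
outer loop
vertex -4.256 0.401 -0.735
vertex -2.857 1.15 1.377
vertex -2.49 0.008 0.186
endloop
endfacet
facet normal 0.870 -0.194 0.454
outer loop
vertex -2.49 0.008 0.186
vertex -3.424 0.239 2.075
vertex -3.057 -0.903 0.884
endloop
endfacet
facet normal 0.870 -0.194 0.454
outer loop
vertex -2.857 1.15 1.377
vertex -3.424 0.239 2.075
vertex -2.49 0.008 0.186
endloop
endfacet

endsolid


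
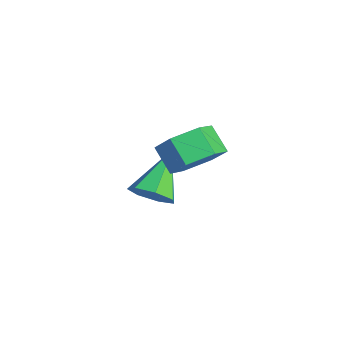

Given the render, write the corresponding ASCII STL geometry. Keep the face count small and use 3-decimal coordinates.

solid 
facet normal 0.558 -0.533 -0.636
outer loop
vertex -2.576 -0.788 -1.863
vertex -3.177 -1.271 -1.985
vertex -2.992 -0.618 -2.37
endloop
endfacet
facet normal 0.323 0.945 0.052
outer loop
vertex -2.576 -0.788 -1.863
vertex -2.992 -0.618 -2.37
vertex -4.203 -0.289 -0.815
endloop
endfacet
facet normal 0.558 -0.533 -0.636
outer loop
vertex -2.992 -0.618 -2.37
vertex -3.177 -1.271 -1.985
vertex -3.546 -0.939 -2.587
endloop
endfacet
facet normal -0.321 0.844 -0.429
outer loop
vertex -2.992 -0.618 -2.37
vertex -3.546 -0.939 -2.587
vertex -4.203 -0.289 -0.815
endloop
endfacet
facet normal 0.558 -0.533 -0.636
outer loop
vertex -3.546 -0.939 -2.587
vertex -3.177 -1.271 -1.985
vertex -3.823 -1.51 -2.351
endloop
endfacet
facet normal -0.874 0.252 -0.416
outer loop
vertex -3.546 -0.939 -2.587
vertex -3.823 -1.51 -2.351
vertex -4.203 -0.289 -0.815
endloop
endfacet
facet normal 0.558 -0.533 -0.636
outer loop
vertex -3.823 -1.51 -2.351
vertex -3.177 -1.271 -1.985
vertex -3.613 -1.901 -1.839
endloop
endfacet
facet normal -0.918 -0.387 0.081
outer loop
vertex -3.823 -1.51 -2.351
vertex -3.613 -1.901 -1.839
vertex -4.203 -0.289 -0.815
endloop
endfacet
facet normal 0.557 -0.533 -0.636
outer loop
vertex -3.613 -1.901 -1.839
vertex -3.177 -1.271 -1.985
vertex -3.075 -1.817 -1.438
endloop
endfacet
facet normal -0.421 -0.591 0.688
outer loop
vertex -3.613 -1.901 -1.839
vertex -3.075 -1.817 -1.438
vertex -4.203 -0.289 -0.815
endloop
endfacet
facet normal 0.558 -0.533 -0.636
outer loop
vertex -3.075 -1.817 -1.438
vertex -3.177 -1.271 -1.985
vertex -2.613 -1.321 -1.448
endloop
endfacet
facet normal 0.243 -0.207 0.948
outer loop
vertex -3.075 -1.817 -1.438
vertex -2.613 -1.321 -1.448
vertex -4.203 -0.289 -0.815
endloop
endfacet
facet normal 0.558 -0.534 -0.636
outer loop
vertex -2.613 -1.321 -1.448
vertex -3.177 -1.271 -1.985
vertex -2.576 -0.788 -1.863
endloop
endfacet
facet normal 0.575 0.478 0.665
outer loop
vertex -2.613 -1.321 -1.448
vertex -2.576 -0.788 -1.863
vertex -4.203 -0.289 -0.815
endloop
endfacet
facet normal 0.704 0.232 -0.671
outer loop
vertex -0.247 -0.294 1.637
vertex -0.791 -0.582 0.967
vertex -0.821 0.287 1.236
endloop
endfacet
facet normal 0.327 0.734 0.595
outer loop
vertex -0.247 -0.294 1.637
vertex -0.821 0.287 1.236
vertex -0.964 -0.53 2.322
endloop
endfacet
facet normal 0.327 0.734 0.595
outer loop
vertex -0.964 -0.53 2.322
vertex -0.821 0.287 1.236
vertex -1.539 0.051 1.921
endloop
endfacet
facet normal -0.703 -0.232 0.672
outer loop
vertex -0.964 -0.53 2.322
vertex -1.539 0.051 1.921
vertex -1.509 -0.818 1.653
endloop
endfacet
facet normal 0.704 0.232 -0.671
outer loop
vertex -0.821 0.287 1.236
vertex -0.791 -0.582 0.967
vertex -1.365 -0.001 0.566
endloop
endfacet
facet normal -0.383 0.920 -0.084
outer loop
vertex -0.821 0.287 1.236
vertex -1.365 -0.001 0.566
vertex -1.539 0.051 1.921
endloop
endfacet
facet normal -0.383 0.920 -0.084
outer loop
vertex -1.539 0.051 1.921
vertex -1.365 -0.001 0.566
vertex -2.083 -0.237 1.251
endloop
endfacet
facet normal -0.704 -0.231 0.671
outer loop
vertex -1.539 0.051 1.921
vertex -2.083 -0.237 1.251
vertex -1.509 -0.818 1.653
endloop
endfacet
facet normal 0.703 0.231 -0.672
outer loop
vertex -1.365 -0.001 0.566
vertex -0.791 -0.582 0.967
vertex -1.336 -0.87 0.298
endloop
endfacet
facet normal -0.710 0.186 -0.680
outer loop
vertex -1.365 -0.001 0.566
vertex -1.336 -0.87 0.298
vertex -2.083 -0.237 1.251
endloop
endfacet
facet normal -0.710 0.185 -0.679
outer loop
vertex -2.083 -0.237 1.251
vertex -1.336 -0.87 0.298
vertex -2.053 -1.106 0.983
endloop
endfacet
facet normal -0.704 -0.231 0.671
outer loop
vertex -2.083 -0.237 1.251
vertex -2.053 -1.106 0.983
vertex -1.509 -0.818 1.653
endloop
endfacet
facet normal 0.703 0.232 -0.672
outer loop
vertex -1.336 -0.87 0.298
vertex -0.791 -0.582 0.967
vertex -0.761 -1.451 0.699
endloop
endfacet
facet normal -0.327 -0.734 -0.595
outer loop
vertex -1.336 -0.87 0.298
vertex -0.761 -1.451 0.699
vertex -2.053 -1.106 0.983
endloop
endfacet
facet normal -0.327 -0.734 -0.595
outer loop
vertex -2.053 -1.106 0.983
vertex -0.761 -1.451 0.699
vertex -1.479 -1.687 1.384
endloop
endfacet
facet normal -0.704 -0.232 0.671
outer loop
vertex -2.053 -1.106 0.983
vertex -1.479 -1.687 1.384
vertex -1.509 -0.818 1.653
endloop
endfacet
facet normal 0.704 0.231 -0.671
outer loop
vertex -0.761 -1.451 0.699
vertex -0.791 -0.582 0.967
vertex -0.217 -1.163 1.369
endloop
endfacet
facet normal 0.383 -0.920 0.084
outer loop
vertex -0.761 -1.451 0.699
vertex -0.217 -1.163 1.369
vertex -1.479 -1.687 1.384
endloop
endfacet
facet normal 0.383 -0.920 0.084
outer loop
vertex -1.479 -1.687 1.384
vertex -0.217 -1.163 1.369
vertex -0.935 -1.399 2.054
endloop
endfacet
facet normal -0.704 -0.232 0.671
outer loop
vertex -1.479 -1.687 1.384
vertex -0.935 -1.399 2.054
vertex -1.509 -0.818 1.653
endloop
endfacet
facet normal 0.704 0.231 -0.671
outer loop
vertex -0.217 -1.163 1.369
vertex -0.791 -0.582 0.967
vertex -0.247 -0.294 1.637
endloop
endfacet
facet normal 0.710 -0.185 0.680
outer loop
vertex -0.217 -1.163 1.369
vertex -0.247 -0.294 1.637
vertex -0.935 -1.399 2.054
endloop
endfacet
facet normal 0.710 -0.186 0.679
outer loop
vertex -0.935 -1.399 2.054
vertex -0.247 -0.294 1.637
vertex -0.964 -0.53 2.322
endloop
endfacet
facet normal -0.703 -0.231 0.672
outer loop
vertex -0.935 -1.399 2.054
vertex -0.964 -0.53 2.322
vertex -1.509 -0.818 1.653
endloop
endfacet

endsolid


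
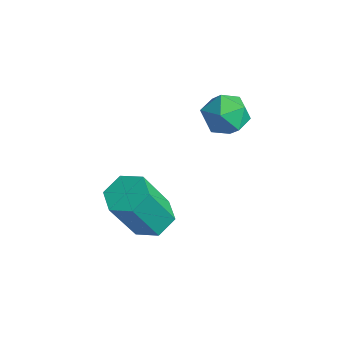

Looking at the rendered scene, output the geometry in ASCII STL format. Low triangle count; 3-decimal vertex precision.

solid 
facet normal 0.275 0.911 0.308
outer loop
vertex 2.459 2.893 1.934
vertex 1.797 2.89 2.534
vertex 2.601 2.572 2.756
endloop
endfacet
facet normal 0.837 0.544 0.068
outer loop
vertex 2.459 2.893 1.934
vertex 2.601 2.572 2.756
vertex 2.936 2.145 2.046
endloop
endfacet
facet normal 0.706 0.359 -0.610
outer loop
vertex 2.459 2.893 1.934
vertex 2.936 2.145 2.046
vertex 2.337 2.199 1.384
endloop
endfacet
facet normal 0.064 0.613 -0.788
outer loop
vertex 2.459 2.893 1.934
vertex 2.337 2.199 1.384
vertex 1.633 2.66 1.686
endloop
endfacet
facet normal -0.203 0.954 -0.219
outer loop
vertex 2.459 2.893 1.934
vertex 1.633 2.66 1.686
vertex 1.797 2.89 2.534
endloop
endfacet
facet normal 0.890 -0.055 0.453
outer loop
vertex 2.936 2.145 2.046
vertex 2.601 2.572 2.756
vertex 2.567 1.68 2.714
endloop
endfacet
facet normal -0.019 0.540 0.842
outer loop
vertex 2.601 2.572 2.756
vertex 1.797 2.89 2.534
vertex 1.863 2.141 3.016
endloop
endfacet
facet normal -0.792 0.611 -0.012
outer loop
vertex 1.797 2.89 2.534
vertex 1.633 2.66 1.686
vertex 1.264 2.195 2.354
endloop
endfacet
facet normal -0.361 0.058 -0.931
outer loop
vertex 1.633 2.66 1.686
vertex 2.337 2.199 1.384
vertex 1.599 1.768 1.644
endloop
endfacet
facet normal 0.679 -0.354 -0.643
outer loop
vertex 2.337 2.199 1.384
vertex 2.936 2.145 2.046
vertex 2.403 1.45 1.866
endloop
endfacet
facet normal -0.064 -0.613 0.788
outer loop
vertex 1.741 1.447 2.466
vertex 2.567 1.68 2.714
vertex 1.863 2.141 3.016
endloop
endfacet
facet normal -0.706 -0.359 0.610
outer loop
vertex 1.741 1.447 2.466
vertex 1.863 2.141 3.016
vertex 1.264 2.195 2.354
endloop
endfacet
facet normal -0.837 -0.544 -0.068
outer loop
vertex 1.741 1.447 2.466
vertex 1.264 2.195 2.354
vertex 1.599 1.768 1.644
endloop
endfacet
facet normal -0.275 -0.911 -0.308
outer loop
vertex 1.741 1.447 2.466
vertex 1.599 1.768 1.644
vertex 2.403 1.45 1.866
endloop
endfacet
facet normal 0.203 -0.954 0.219
outer loop
vertex 1.741 1.447 2.466
vertex 2.403 1.45 1.866
vertex 2.567 1.68 2.714
endloop
endfacet
facet normal 0.361 -0.058 0.931
outer loop
vertex 1.863 2.141 3.016
vertex 2.567 1.68 2.714
vertex 2.601 2.572 2.756
endloop
endfacet
facet normal -0.679 0.354 0.643
outer loop
vertex 1.264 2.195 2.354
vertex 1.863 2.141 3.016
vertex 1.797 2.89 2.534
endloop
endfacet
facet normal -0.890 0.055 -0.453
outer loop
vertex 1.599 1.768 1.644
vertex 1.264 2.195 2.354
vertex 1.633 2.66 1.686
endloop
endfacet
facet normal 0.019 -0.540 -0.842
outer loop
vertex 2.403 1.45 1.866
vertex 1.599 1.768 1.644
vertex 2.337 2.199 1.384
endloop
endfacet
facet normal 0.792 -0.611 0.012
outer loop
vertex 2.567 1.68 2.714
vertex 2.403 1.45 1.866
vertex 2.936 2.145 2.046
endloop
endfacet
facet normal -0.057 0.470 -0.881
outer loop
vertex 3.142 -0.919 -1.704
vertex 2.38 -0.7 -1.538
vertex 2.995 -0.22 -1.322
endloop
endfacet
facet normal 0.982 0.186 0.037
outer loop
vertex 3.142 -0.919 -1.704
vertex 2.995 -0.22 -1.322
vertex 3.262 -1.919 0.173
endloop
endfacet
facet normal 0.982 0.186 0.036
outer loop
vertex 3.262 -1.919 0.173
vertex 2.995 -0.22 -1.322
vertex 3.116 -1.22 0.555
endloop
endfacet
facet normal 0.056 -0.470 0.881
outer loop
vertex 3.262 -1.919 0.173
vertex 3.116 -1.22 0.555
vertex 2.5 -1.7 0.338
endloop
endfacet
facet normal -0.057 0.470 -0.881
outer loop
vertex 2.995 -0.22 -1.322
vertex 2.38 -0.7 -1.538
vertex 2.233 -0.001 -1.156
endloop
endfacet
facet normal 0.334 0.841 0.426
outer loop
vertex 2.995 -0.22 -1.322
vertex 2.233 -0.001 -1.156
vertex 3.116 -1.22 0.555
endloop
endfacet
facet normal 0.334 0.841 0.427
outer loop
vertex 3.116 -1.22 0.555
vertex 2.233 -0.001 -1.156
vertex 2.354 -1.001 0.72
endloop
endfacet
facet normal 0.056 -0.470 0.881
outer loop
vertex 3.116 -1.22 0.555
vertex 2.354 -1.001 0.72
vertex 2.5 -1.7 0.338
endloop
endfacet
facet normal -0.056 0.470 -0.881
outer loop
vertex 2.233 -0.001 -1.156
vertex 2.38 -0.7 -1.538
vertex 1.618 -0.481 -1.373
endloop
endfacet
facet normal -0.648 0.654 0.390
outer loop
vertex 2.233 -0.001 -1.156
vertex 1.618 -0.481 -1.373
vertex 2.354 -1.001 0.72
endloop
endfacet
facet normal -0.647 0.655 0.390
outer loop
vertex 2.354 -1.001 0.72
vertex 1.618 -0.481 -1.373
vertex 1.738 -1.481 0.504
endloop
endfacet
facet normal 0.057 -0.470 0.881
outer loop
vertex 2.354 -1.001 0.72
vertex 1.738 -1.481 0.504
vertex 2.5 -1.7 0.338
endloop
endfacet
facet normal -0.056 0.470 -0.881
outer loop
vertex 1.618 -0.481 -1.373
vertex 2.38 -0.7 -1.538
vertex 1.764 -1.18 -1.755
endloop
endfacet
facet normal -0.982 -0.185 -0.036
outer loop
vertex 1.618 -0.481 -1.373
vertex 1.764 -1.18 -1.755
vertex 1.738 -1.481 0.504
endloop
endfacet
facet normal -0.982 -0.187 -0.036
outer loop
vertex 1.738 -1.481 0.504
vertex 1.764 -1.18 -1.755
vertex 1.885 -2.18 0.122
endloop
endfacet
facet normal 0.057 -0.470 0.881
outer loop
vertex 1.738 -1.481 0.504
vertex 1.885 -2.18 0.122
vertex 2.5 -1.7 0.338
endloop
endfacet
facet normal -0.056 0.470 -0.881
outer loop
vertex 1.764 -1.18 -1.755
vertex 2.38 -0.7 -1.538
vertex 2.526 -1.399 -1.92
endloop
endfacet
facet normal -0.334 -0.841 -0.426
outer loop
vertex 1.764 -1.18 -1.755
vertex 2.526 -1.399 -1.92
vertex 1.885 -2.18 0.122
endloop
endfacet
facet normal -0.334 -0.840 -0.426
outer loop
vertex 1.885 -2.18 0.122
vertex 2.526 -1.399 -1.92
vertex 2.647 -2.399 -0.044
endloop
endfacet
facet normal 0.057 -0.470 0.881
outer loop
vertex 1.885 -2.18 0.122
vertex 2.647 -2.399 -0.044
vertex 2.5 -1.7 0.338
endloop
endfacet
facet normal -0.057 0.470 -0.881
outer loop
vertex 2.526 -1.399 -1.92
vertex 2.38 -0.7 -1.538
vertex 3.142 -0.919 -1.704
endloop
endfacet
facet normal 0.647 -0.655 -0.391
outer loop
vertex 2.526 -1.399 -1.92
vertex 3.142 -0.919 -1.704
vertex 2.647 -2.399 -0.044
endloop
endfacet
facet normal 0.648 -0.654 -0.390
outer loop
vertex 2.647 -2.399 -0.044
vertex 3.142 -0.919 -1.704
vertex 3.262 -1.919 0.173
endloop
endfacet
facet normal 0.056 -0.470 0.881
outer loop
vertex 2.647 -2.399 -0.044
vertex 3.262 -1.919 0.173
vertex 2.5 -1.7 0.338
endloop
endfacet

endsolid


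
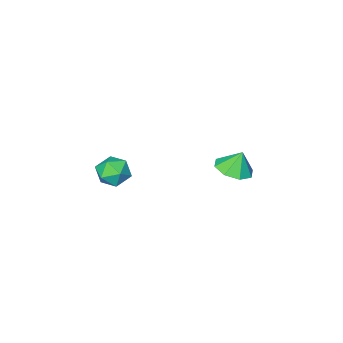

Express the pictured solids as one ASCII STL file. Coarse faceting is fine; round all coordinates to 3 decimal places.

solid 
facet normal 0.283 -0.189 -0.940
outer loop
vertex -2.923 -0.492 -4.258
vertex -3.829 -0.895 -4.449
vertex -3.431 0.031 -4.516
endloop
endfacet
facet normal 0.381 0.680 0.627
outer loop
vertex -2.923 -0.492 -4.258
vertex -3.431 0.031 -4.516
vertex -4.171 -0.665 -3.311
endloop
endfacet
facet normal 0.283 -0.190 -0.940
outer loop
vertex -3.431 0.031 -4.516
vertex -3.829 -0.895 -4.449
vertex -4.172 0.011 -4.735
endloop
endfacet
facet normal -0.149 0.893 0.424
outer loop
vertex -3.431 0.031 -4.516
vertex -4.172 0.011 -4.735
vertex -4.171 -0.665 -3.311
endloop
endfacet
facet normal 0.283 -0.190 -0.940
outer loop
vertex -4.172 0.011 -4.735
vertex -3.829 -0.895 -4.449
vertex -4.712 -0.54 -4.786
endloop
endfacet
facet normal -0.693 0.651 0.309
outer loop
vertex -4.172 0.011 -4.735
vertex -4.712 -0.54 -4.786
vertex -4.171 -0.665 -3.311
endloop
endfacet
facet normal 0.283 -0.189 -0.940
outer loop
vertex -4.712 -0.54 -4.786
vertex -3.829 -0.895 -4.449
vertex -4.735 -1.299 -4.64
endloop
endfacet
facet normal -0.932 0.096 0.350
outer loop
vertex -4.712 -0.54 -4.786
vertex -4.735 -1.299 -4.64
vertex -4.171 -0.665 -3.311
endloop
endfacet
facet normal 0.283 -0.191 -0.940
outer loop
vertex -4.735 -1.299 -4.64
vertex -3.829 -0.895 -4.449
vertex -4.227 -1.821 -4.381
endloop
endfacet
facet normal -0.726 -0.448 0.522
outer loop
vertex -4.735 -1.299 -4.64
vertex -4.227 -1.821 -4.381
vertex -4.171 -0.665 -3.311
endloop
endfacet
facet normal 0.283 -0.191 -0.940
outer loop
vertex -4.227 -1.821 -4.381
vertex -3.829 -0.895 -4.449
vertex -3.486 -1.801 -4.162
endloop
endfacet
facet normal -0.196 -0.661 0.724
outer loop
vertex -4.227 -1.821 -4.381
vertex -3.486 -1.801 -4.162
vertex -4.171 -0.665 -3.311
endloop
endfacet
facet normal 0.283 -0.191 -0.940
outer loop
vertex -3.486 -1.801 -4.162
vertex -3.829 -0.895 -4.449
vertex -2.946 -1.25 -4.111
endloop
endfacet
facet normal 0.348 -0.419 0.839
outer loop
vertex -3.486 -1.801 -4.162
vertex -2.946 -1.25 -4.111
vertex -4.171 -0.665 -3.311
endloop
endfacet
facet normal 0.283 -0.191 -0.940
outer loop
vertex -2.946 -1.25 -4.111
vertex -3.829 -0.895 -4.449
vertex -2.923 -0.492 -4.258
endloop
endfacet
facet normal 0.587 0.137 0.798
outer loop
vertex -2.946 -1.25 -4.111
vertex -2.923 -0.492 -4.258
vertex -4.171 -0.665 -3.311
endloop
endfacet
facet normal -0.925 0.336 0.177
outer loop
vertex 1.649 -1.589 -2.814
vertex 1.35 -2.46 -2.721
vertex 1.66 -1.997 -1.983
endloop
endfacet
facet normal -0.437 0.805 0.401
outer loop
vertex 1.649 -1.589 -2.814
vertex 1.66 -1.997 -1.983
vertex 2.375 -1.475 -2.252
endloop
endfacet
facet normal -0.032 0.987 -0.158
outer loop
vertex 1.649 -1.589 -2.814
vertex 2.375 -1.475 -2.252
vertex 2.508 -1.616 -3.157
endloop
endfacet
facet normal -0.271 0.629 -0.728
outer loop
vertex 1.649 -1.589 -2.814
vertex 2.508 -1.616 -3.157
vertex 1.874 -2.225 -3.447
endloop
endfacet
facet normal -0.823 0.227 -0.521
outer loop
vertex 1.649 -1.589 -2.814
vertex 1.874 -2.225 -3.447
vertex 1.35 -2.46 -2.721
endloop
endfacet
facet normal -0.019 0.478 0.878
outer loop
vertex 2.375 -1.475 -2.252
vertex 1.66 -1.997 -1.983
vertex 2.526 -2.275 -1.813
endloop
endfacet
facet normal -0.809 -0.281 0.516
outer loop
vertex 1.66 -1.997 -1.983
vertex 1.35 -2.46 -2.721
vertex 1.892 -2.884 -2.103
endloop
endfacet
facet normal -0.644 -0.458 -0.613
outer loop
vertex 1.35 -2.46 -2.721
vertex 1.874 -2.225 -3.447
vertex 2.025 -3.025 -3.008
endloop
endfacet
facet normal 0.248 0.193 -0.949
outer loop
vertex 1.874 -2.225 -3.447
vertex 2.508 -1.616 -3.157
vertex 2.74 -2.503 -3.277
endloop
endfacet
facet normal 0.635 0.772 -0.027
outer loop
vertex 2.508 -1.616 -3.157
vertex 2.375 -1.475 -2.252
vertex 3.05 -2.04 -2.539
endloop
endfacet
facet normal 0.271 -0.629 0.728
outer loop
vertex 2.751 -2.911 -2.446
vertex 2.526 -2.275 -1.813
vertex 1.892 -2.884 -2.103
endloop
endfacet
facet normal 0.032 -0.987 0.158
outer loop
vertex 2.751 -2.911 -2.446
vertex 1.892 -2.884 -2.103
vertex 2.025 -3.025 -3.008
endloop
endfacet
facet normal 0.437 -0.805 -0.401
outer loop
vertex 2.751 -2.911 -2.446
vertex 2.025 -3.025 -3.008
vertex 2.74 -2.503 -3.277
endloop
endfacet
facet normal 0.925 -0.336 -0.177
outer loop
vertex 2.751 -2.911 -2.446
vertex 2.74 -2.503 -3.277
vertex 3.05 -2.04 -2.539
endloop
endfacet
facet normal 0.823 -0.227 0.521
outer loop
vertex 2.751 -2.911 -2.446
vertex 3.05 -2.04 -2.539
vertex 2.526 -2.275 -1.813
endloop
endfacet
facet normal -0.248 -0.193 0.949
outer loop
vertex 1.892 -2.884 -2.103
vertex 2.526 -2.275 -1.813
vertex 1.66 -1.997 -1.983
endloop
endfacet
facet normal -0.635 -0.772 0.027
outer loop
vertex 2.025 -3.025 -3.008
vertex 1.892 -2.884 -2.103
vertex 1.35 -2.46 -2.721
endloop
endfacet
facet normal 0.019 -0.478 -0.878
outer loop
vertex 2.74 -2.503 -3.277
vertex 2.025 -3.025 -3.008
vertex 1.874 -2.225 -3.447
endloop
endfacet
facet normal 0.809 0.281 -0.516
outer loop
vertex 3.05 -2.04 -2.539
vertex 2.74 -2.503 -3.277
vertex 2.508 -1.616 -3.157
endloop
endfacet
facet normal 0.644 0.458 0.613
outer loop
vertex 2.526 -2.275 -1.813
vertex 3.05 -2.04 -2.539
vertex 2.375 -1.475 -2.252
endloop
endfacet

endsolid


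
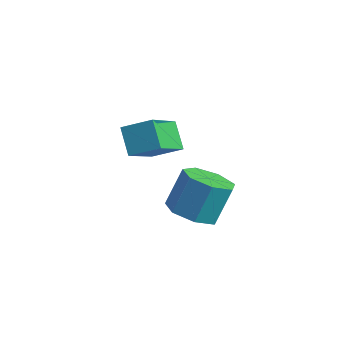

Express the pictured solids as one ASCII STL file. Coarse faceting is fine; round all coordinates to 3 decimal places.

solid 
facet normal -0.748 -0.517 -0.417
outer loop
vertex -1.053 2.42 2.315
vertex -1.363 3.56 1.457
vertex -0.525 2.126 1.733
endloop
endfacet
facet normal 0.212 -0.781 0.587
outer loop
vertex 0.103 2.56 2.083
vertex -1.053 2.42 2.315
vertex -0.525 2.126 1.733
endloop
endfacet
facet normal -0.748 -0.517 -0.416
outer loop
vertex -0.525 2.126 1.733
vertex -1.363 3.56 1.457
vertex -0.835 3.265 0.875
endloop
endfacet
facet normal 0.629 -0.351 -0.693
outer loop
vertex -0.835 3.265 0.875
vertex 0.103 2.56 2.083
vertex -0.525 2.126 1.733
endloop
endfacet
facet normal -0.629 0.351 0.694
outer loop
vertex -1.053 2.42 2.315
vertex -0.735 3.994 1.807
vertex -1.363 3.56 1.457
endloop
endfacet
facet normal 0.213 -0.780 0.588
outer loop
vertex -0.425 2.855 2.665
vertex -1.053 2.42 2.315
vertex 0.103 2.56 2.083
endloop
endfacet
facet normal -0.629 0.351 0.693
outer loop
vertex -0.425 2.855 2.665
vertex -0.735 3.994 1.807
vertex -1.053 2.42 2.315
endloop
endfacet
facet normal -0.212 0.781 -0.588
outer loop
vertex -1.363 3.56 1.457
vertex -0.735 3.994 1.807
vertex -0.835 3.265 0.875
endloop
endfacet
facet normal 0.629 -0.351 -0.693
outer loop
vertex -0.207 3.7 1.225
vertex 0.103 2.56 2.083
vertex -0.835 3.265 0.875
endloop
endfacet
facet normal -0.213 0.781 -0.588
outer loop
vertex -0.835 3.265 0.875
vertex -0.735 3.994 1.807
vertex -0.207 3.7 1.225
endloop
endfacet
facet normal 0.748 0.517 0.417
outer loop
vertex -0.207 3.7 1.225
vertex -0.425 2.855 2.665
vertex 0.103 2.56 2.083
endloop
endfacet
facet normal 0.747 0.517 0.417
outer loop
vertex -0.735 3.994 1.807
vertex -0.425 2.855 2.665
vertex -0.207 3.7 1.225
endloop
endfacet
facet normal -0.064 -0.486 -0.871
outer loop
vertex 0.545 3.259 -0.829
vertex 0.054 3.721 -1.051
vertex 0.759 3.756 -1.122
endloop
endfacet
facet normal 0.935 -0.333 0.118
outer loop
vertex 0.545 3.259 -0.829
vertex 0.759 3.756 -1.122
vertex 0.617 3.817 0.173
endloop
endfacet
facet normal 0.935 -0.334 0.118
outer loop
vertex 0.617 3.817 0.173
vertex 0.759 3.756 -1.122
vertex 0.832 4.315 -0.119
endloop
endfacet
facet normal 0.062 0.485 0.872
outer loop
vertex 0.617 3.817 0.173
vertex 0.832 4.315 -0.119
vertex 0.126 4.279 -0.049
endloop
endfacet
facet normal -0.064 -0.487 -0.871
outer loop
vertex 0.759 3.756 -1.122
vertex 0.054 3.721 -1.051
vertex 0.443 4.227 -1.362
endloop
endfacet
facet normal 0.856 0.423 -0.298
outer loop
vertex 0.759 3.756 -1.122
vertex 0.443 4.227 -1.362
vertex 0.832 4.315 -0.119
endloop
endfacet
facet normal 0.855 0.424 -0.298
outer loop
vertex 0.832 4.315 -0.119
vertex 0.443 4.227 -1.362
vertex 0.515 4.786 -0.359
endloop
endfacet
facet normal 0.062 0.486 0.872
outer loop
vertex 0.832 4.315 -0.119
vertex 0.515 4.786 -0.359
vertex 0.126 4.279 -0.049
endloop
endfacet
facet normal -0.065 -0.486 -0.872
outer loop
vertex 0.443 4.227 -1.362
vertex 0.054 3.721 -1.051
vertex -0.167 4.317 -1.367
endloop
endfacet
facet normal 0.131 0.862 -0.490
outer loop
vertex 0.443 4.227 -1.362
vertex -0.167 4.317 -1.367
vertex 0.515 4.786 -0.359
endloop
endfacet
facet normal 0.131 0.862 -0.490
outer loop
vertex 0.515 4.786 -0.359
vertex -0.167 4.317 -1.367
vertex -0.095 4.875 -0.365
endloop
endfacet
facet normal 0.062 0.485 0.872
outer loop
vertex 0.515 4.786 -0.359
vertex -0.095 4.875 -0.365
vertex 0.126 4.279 -0.049
endloop
endfacet
facet normal -0.062 -0.485 -0.872
outer loop
vertex -0.167 4.317 -1.367
vertex 0.054 3.721 -1.051
vertex -0.61 3.957 -1.135
endloop
endfacet
facet normal -0.692 0.650 -0.312
outer loop
vertex -0.167 4.317 -1.367
vertex -0.61 3.957 -1.135
vertex -0.095 4.875 -0.365
endloop
endfacet
facet normal -0.692 0.651 -0.313
outer loop
vertex -0.095 4.875 -0.365
vertex -0.61 3.957 -1.135
vertex -0.538 4.516 -0.133
endloop
endfacet
facet normal 0.063 0.486 0.872
outer loop
vertex -0.095 4.875 -0.365
vertex -0.538 4.516 -0.133
vertex 0.126 4.279 -0.049
endloop
endfacet
facet normal -0.062 -0.486 -0.872
outer loop
vertex -0.61 3.957 -1.135
vertex 0.054 3.721 -1.051
vertex -0.553 3.42 -0.84
endloop
endfacet
facet normal -0.994 -0.051 0.100
outer loop
vertex -0.61 3.957 -1.135
vertex -0.553 3.42 -0.84
vertex -0.538 4.516 -0.133
endloop
endfacet
facet normal -0.994 -0.051 0.099
outer loop
vertex -0.538 4.516 -0.133
vertex -0.553 3.42 -0.84
vertex -0.481 3.978 0.163
endloop
endfacet
facet normal 0.063 0.486 0.872
outer loop
vertex -0.538 4.516 -0.133
vertex -0.481 3.978 0.163
vertex 0.126 4.279 -0.049
endloop
endfacet
facet normal -0.063 -0.485 -0.872
outer loop
vertex -0.553 3.42 -0.84
vertex 0.054 3.721 -1.051
vertex -0.039 3.109 -0.704
endloop
endfacet
facet normal -0.547 -0.714 0.436
outer loop
vertex -0.553 3.42 -0.84
vertex -0.039 3.109 -0.704
vertex -0.481 3.978 0.163
endloop
endfacet
facet normal -0.547 -0.714 0.436
outer loop
vertex -0.481 3.978 0.163
vertex -0.039 3.109 -0.704
vertex 0.033 3.667 0.299
endloop
endfacet
facet normal 0.063 0.486 0.872
outer loop
vertex -0.481 3.978 0.163
vertex 0.033 3.667 0.299
vertex 0.126 4.279 -0.049
endloop
endfacet
facet normal -0.062 -0.485 -0.872
outer loop
vertex -0.039 3.109 -0.704
vertex 0.054 3.721 -1.051
vertex 0.545 3.259 -0.829
endloop
endfacet
facet normal 0.311 -0.840 0.445
outer loop
vertex -0.039 3.109 -0.704
vertex 0.545 3.259 -0.829
vertex 0.033 3.667 0.299
endloop
endfacet
facet normal 0.312 -0.839 0.445
outer loop
vertex 0.033 3.667 0.299
vertex 0.545 3.259 -0.829
vertex 0.617 3.817 0.173
endloop
endfacet
facet normal 0.063 0.486 0.872
outer loop
vertex 0.033 3.667 0.299
vertex 0.617 3.817 0.173
vertex 0.126 4.279 -0.049
endloop
endfacet

endsolid


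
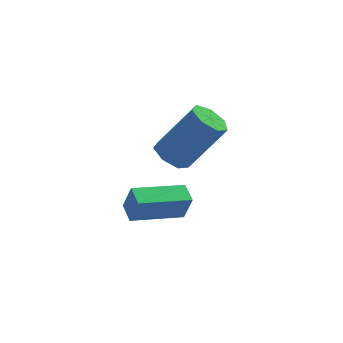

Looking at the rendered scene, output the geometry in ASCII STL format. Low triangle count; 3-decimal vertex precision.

solid 
facet normal -0.970 -0.103 0.220
outer loop
vertex -1.918 -0.802 -1.584
vertex -1.967 -0.008 -1.43
vertex -2.174 -0.616 -2.627
endloop
endfacet
facet normal 0.059 -0.980 -0.189
outer loop
vertex -0.213 -0.412 -3.07
vertex -1.918 -0.802 -1.584
vertex -2.174 -0.616 -2.627
endloop
endfacet
facet normal -0.970 -0.101 0.219
outer loop
vertex -2.174 -0.616 -2.627
vertex -1.967 -0.008 -1.43
vertex -2.222 0.178 -2.474
endloop
endfacet
facet normal -0.234 0.170 -0.957
outer loop
vertex -2.222 0.178 -2.474
vertex -0.213 -0.412 -3.07
vertex -2.174 -0.616 -2.627
endloop
endfacet
facet normal 0.234 -0.171 0.957
outer loop
vertex -1.918 -0.802 -1.584
vertex -0.006 0.196 -1.873
vertex -1.967 -0.008 -1.43
endloop
endfacet
facet normal 0.059 -0.980 -0.189
outer loop
vertex 0.042 -0.598 -2.026
vertex -1.918 -0.802 -1.584
vertex -0.213 -0.412 -3.07
endloop
endfacet
facet normal 0.234 -0.170 0.957
outer loop
vertex 0.042 -0.598 -2.026
vertex -0.006 0.196 -1.873
vertex -1.918 -0.802 -1.584
endloop
endfacet
facet normal -0.059 0.980 0.189
outer loop
vertex -1.967 -0.008 -1.43
vertex -0.006 0.196 -1.873
vertex -2.222 0.178 -2.474
endloop
endfacet
facet normal -0.234 0.171 -0.957
outer loop
vertex -0.262 0.382 -2.916
vertex -0.213 -0.412 -3.07
vertex -2.222 0.178 -2.474
endloop
endfacet
facet normal -0.059 0.980 0.189
outer loop
vertex -2.222 0.178 -2.474
vertex -0.006 0.196 -1.873
vertex -0.262 0.382 -2.916
endloop
endfacet
facet normal 0.970 0.102 -0.219
outer loop
vertex -0.262 0.382 -2.916
vertex 0.042 -0.598 -2.026
vertex -0.213 -0.412 -3.07
endloop
endfacet
facet normal 0.970 0.101 -0.220
outer loop
vertex -0.006 0.196 -1.873
vertex 0.042 -0.598 -2.026
vertex -0.262 0.382 -2.916
endloop
endfacet
facet normal -0.607 0.033 -0.794
outer loop
vertex -0.183 -0.858 0.014
vertex -0.672 -0.444 0.405
vertex -0.1 -0.213 -0.023
endloop
endfacet
facet normal 0.784 -0.136 -0.605
outer loop
vertex -0.183 -0.858 0.014
vertex -0.1 -0.213 -0.023
vertex 1.14 -0.93 1.745
endloop
endfacet
facet normal 0.784 -0.136 -0.605
outer loop
vertex 1.14 -0.93 1.745
vertex -0.1 -0.213 -0.023
vertex 1.223 -0.286 1.708
endloop
endfacet
facet normal 0.607 -0.033 0.794
outer loop
vertex 1.14 -0.93 1.745
vertex 1.223 -0.286 1.708
vertex 0.652 -0.516 2.135
endloop
endfacet
facet normal -0.607 0.033 -0.794
outer loop
vertex -0.1 -0.213 -0.023
vertex -0.672 -0.444 0.405
vertex -0.447 0.258 0.262
endloop
endfacet
facet normal 0.589 0.689 -0.421
outer loop
vertex -0.1 -0.213 -0.023
vertex -0.447 0.258 0.262
vertex 1.223 -0.286 1.708
endloop
endfacet
facet normal 0.589 0.689 -0.421
outer loop
vertex 1.223 -0.286 1.708
vertex -0.447 0.258 0.262
vertex 0.876 0.185 1.993
endloop
endfacet
facet normal 0.607 -0.033 0.794
outer loop
vertex 1.223 -0.286 1.708
vertex 0.876 0.185 1.993
vertex 0.652 -0.516 2.135
endloop
endfacet
facet normal -0.607 0.033 -0.794
outer loop
vertex -0.447 0.258 0.262
vertex -0.672 -0.444 0.405
vertex -0.964 0.2 0.655
endloop
endfacet
facet normal -0.050 0.995 0.081
outer loop
vertex -0.447 0.258 0.262
vertex -0.964 0.2 0.655
vertex 0.876 0.185 1.993
endloop
endfacet
facet normal -0.050 0.996 0.079
outer loop
vertex 0.876 0.185 1.993
vertex -0.964 0.2 0.655
vertex 0.36 0.128 2.385
endloop
endfacet
facet normal 0.607 -0.033 0.794
outer loop
vertex 0.876 0.185 1.993
vertex 0.36 0.128 2.385
vertex 0.652 -0.516 2.135
endloop
endfacet
facet normal -0.607 0.033 -0.794
outer loop
vertex -0.964 0.2 0.655
vertex -0.672 -0.444 0.405
vertex -1.26 -0.342 0.859
endloop
endfacet
facet normal -0.651 0.552 0.521
outer loop
vertex -0.964 0.2 0.655
vertex -1.26 -0.342 0.859
vertex 0.36 0.128 2.385
endloop
endfacet
facet normal -0.651 0.552 0.521
outer loop
vertex 0.36 0.128 2.385
vertex -1.26 -0.342 0.859
vertex 0.064 -0.414 2.589
endloop
endfacet
facet normal 0.607 -0.033 0.794
outer loop
vertex 0.36 0.128 2.385
vertex 0.064 -0.414 2.589
vertex 0.652 -0.516 2.135
endloop
endfacet
facet normal -0.607 0.033 -0.794
outer loop
vertex -1.26 -0.342 0.859
vertex -0.672 -0.444 0.405
vertex -1.113 -0.961 0.721
endloop
endfacet
facet normal -0.762 -0.308 0.570
outer loop
vertex -1.26 -0.342 0.859
vertex -1.113 -0.961 0.721
vertex 0.064 -0.414 2.589
endloop
endfacet
facet normal -0.762 -0.306 0.570
outer loop
vertex 0.064 -0.414 2.589
vertex -1.113 -0.961 0.721
vertex 0.21 -1.033 2.452
endloop
endfacet
facet normal 0.607 -0.032 0.794
outer loop
vertex 0.064 -0.414 2.589
vertex 0.21 -1.033 2.452
vertex 0.652 -0.516 2.135
endloop
endfacet
facet normal -0.607 0.033 -0.794
outer loop
vertex -1.113 -0.961 0.721
vertex -0.672 -0.444 0.405
vertex -0.634 -1.191 0.345
endloop
endfacet
facet normal -0.300 -0.935 0.190
outer loop
vertex -1.113 -0.961 0.721
vertex -0.634 -1.191 0.345
vertex 0.21 -1.033 2.452
endloop
endfacet
facet normal -0.300 -0.935 0.190
outer loop
vertex 0.21 -1.033 2.452
vertex -0.634 -1.191 0.345
vertex 0.689 -1.263 2.076
endloop
endfacet
facet normal 0.607 -0.033 0.794
outer loop
vertex 0.21 -1.033 2.452
vertex 0.689 -1.263 2.076
vertex 0.652 -0.516 2.135
endloop
endfacet
facet normal -0.607 0.033 -0.794
outer loop
vertex -0.634 -1.191 0.345
vertex -0.672 -0.444 0.405
vertex -0.183 -0.858 0.014
endloop
endfacet
facet normal 0.389 -0.859 -0.333
outer loop
vertex -0.634 -1.191 0.345
vertex -0.183 -0.858 0.014
vertex 0.689 -1.263 2.076
endloop
endfacet
facet normal 0.389 -0.859 -0.333
outer loop
vertex 0.689 -1.263 2.076
vertex -0.183 -0.858 0.014
vertex 1.14 -0.93 1.745
endloop
endfacet
facet normal 0.607 -0.033 0.794
outer loop
vertex 0.689 -1.263 2.076
vertex 1.14 -0.93 1.745
vertex 0.652 -0.516 2.135
endloop
endfacet

endsolid


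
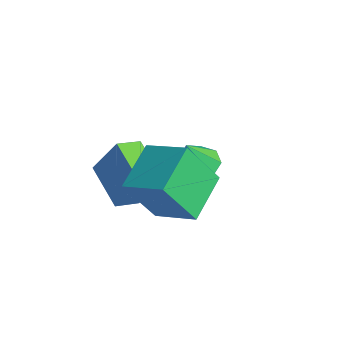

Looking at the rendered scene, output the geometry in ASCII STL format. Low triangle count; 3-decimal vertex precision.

solid 
facet normal -0.859 -0.351 -0.373
outer loop
vertex -0.198 -1.489 -0.727
vertex -1.173 0.1 0.024
vertex 0.159 -0.396 -2.578
endloop
endfacet
facet normal 0.485 -0.791 -0.373
outer loop
vertex 1.713 0.24 -1.904
vertex -0.198 -1.489 -0.727
vertex 0.159 -0.396 -2.578
endloop
endfacet
facet normal -0.859 -0.351 -0.373
outer loop
vertex 0.159 -0.396 -2.578
vertex -1.173 0.1 0.024
vertex -0.817 1.194 -1.828
endloop
endfacet
facet normal 0.163 0.501 -0.850
outer loop
vertex -0.817 1.194 -1.828
vertex 1.713 0.24 -1.904
vertex 0.159 -0.396 -2.578
endloop
endfacet
facet normal -0.163 -0.502 0.850
outer loop
vertex -0.198 -1.489 -0.727
vertex 0.381 0.736 0.698
vertex -1.173 0.1 0.024
endloop
endfacet
facet normal 0.485 -0.791 -0.374
outer loop
vertex 1.357 -0.854 -0.052
vertex -0.198 -1.489 -0.727
vertex 1.713 0.24 -1.904
endloop
endfacet
facet normal -0.164 -0.501 0.850
outer loop
vertex 1.357 -0.854 -0.052
vertex 0.381 0.736 0.698
vertex -0.198 -1.489 -0.727
endloop
endfacet
facet normal -0.486 0.790 0.374
outer loop
vertex -1.173 0.1 0.024
vertex 0.381 0.736 0.698
vertex -0.817 1.194 -1.828
endloop
endfacet
facet normal 0.164 0.502 -0.849
outer loop
vertex 0.738 1.829 -1.153
vertex 1.713 0.24 -1.904
vertex -0.817 1.194 -1.828
endloop
endfacet
facet normal -0.485 0.791 0.373
outer loop
vertex -0.817 1.194 -1.828
vertex 0.381 0.736 0.698
vertex 0.738 1.829 -1.153
endloop
endfacet
facet normal 0.859 0.351 0.373
outer loop
vertex 0.738 1.829 -1.153
vertex 1.357 -0.854 -0.052
vertex 1.713 0.24 -1.904
endloop
endfacet
facet normal 0.859 0.351 0.373
outer loop
vertex 0.381 0.736 0.698
vertex 1.357 -0.854 -0.052
vertex 0.738 1.829 -1.153
endloop
endfacet
facet normal -0.391 -0.323 -0.862
outer loop
vertex -2.259 -0.544 -3.831
vertex -4.07 -0.368 -3.076
vertex -2.309 0.473 -4.19
endloop
endfacet
facet normal 0.919 -0.090 -0.383
outer loop
vertex -1.59 1.068 -2.604
vertex -2.259 -0.544 -3.831
vertex -2.309 0.473 -4.19
endloop
endfacet
facet normal -0.391 -0.323 -0.862
outer loop
vertex -2.309 0.473 -4.19
vertex -4.07 -0.368 -3.076
vertex -4.12 0.649 -3.435
endloop
endfacet
facet normal -0.047 0.942 -0.332
outer loop
vertex -4.12 0.649 -3.435
vertex -1.59 1.068 -2.604
vertex -2.309 0.473 -4.19
endloop
endfacet
facet normal 0.047 -0.942 0.332
outer loop
vertex -2.259 -0.544 -3.831
vertex -3.351 0.227 -1.49
vertex -4.07 -0.368 -3.076
endloop
endfacet
facet normal 0.919 -0.090 -0.383
outer loop
vertex -1.54 0.051 -2.245
vertex -2.259 -0.544 -3.831
vertex -1.59 1.068 -2.604
endloop
endfacet
facet normal 0.047 -0.942 0.332
outer loop
vertex -1.54 0.051 -2.245
vertex -3.351 0.227 -1.49
vertex -2.259 -0.544 -3.831
endloop
endfacet
facet normal -0.919 0.090 0.383
outer loop
vertex -4.07 -0.368 -3.076
vertex -3.351 0.227 -1.49
vertex -4.12 0.649 -3.435
endloop
endfacet
facet normal -0.047 0.942 -0.332
outer loop
vertex -3.401 1.244 -1.849
vertex -1.59 1.068 -2.604
vertex -4.12 0.649 -3.435
endloop
endfacet
facet normal -0.919 0.090 0.383
outer loop
vertex -4.12 0.649 -3.435
vertex -3.351 0.227 -1.49
vertex -3.401 1.244 -1.849
endloop
endfacet
facet normal 0.391 0.323 0.862
outer loop
vertex -3.401 1.244 -1.849
vertex -1.54 0.051 -2.245
vertex -1.59 1.068 -2.604
endloop
endfacet
facet normal 0.391 0.323 0.862
outer loop
vertex -3.351 0.227 -1.49
vertex -1.54 0.051 -2.245
vertex -3.401 1.244 -1.849
endloop
endfacet
facet normal -0.125 0.412 -0.903
outer loop
vertex -2.237 3.963 -3.497
vertex -2.825 3.366 -3.688
vertex -2.846 4.147 -3.329
endloop
endfacet
facet normal 0.377 0.608 0.699
outer loop
vertex -2.237 3.963 -3.497
vertex -2.846 4.147 -3.329
vertex -2.615 2.674 -2.172
endloop
endfacet
facet normal -0.125 0.412 -0.903
outer loop
vertex -2.846 4.147 -3.329
vertex -2.825 3.366 -3.688
vertex -3.443 3.873 -3.371
endloop
endfacet
facet normal -0.310 0.557 0.771
outer loop
vertex -2.846 4.147 -3.329
vertex -3.443 3.873 -3.371
vertex -2.615 2.674 -2.172
endloop
endfacet
facet normal -0.125 0.412 -0.903
outer loop
vertex -3.443 3.873 -3.371
vertex -2.825 3.366 -3.688
vertex -3.678 3.302 -3.599
endloop
endfacet
facet normal -0.783 0.076 0.617
outer loop
vertex -3.443 3.873 -3.371
vertex -3.678 3.302 -3.599
vertex -2.615 2.674 -2.172
endloop
endfacet
facet normal -0.125 0.412 -0.902
outer loop
vertex -3.678 3.302 -3.599
vertex -2.825 3.366 -3.688
vertex -3.414 2.769 -3.879
endloop
endfacet
facet normal -0.767 -0.552 0.328
outer loop
vertex -3.678 3.302 -3.599
vertex -3.414 2.769 -3.879
vertex -2.615 2.674 -2.172
endloop
endfacet
facet normal -0.126 0.413 -0.902
outer loop
vertex -3.414 2.769 -3.879
vertex -2.825 3.366 -3.688
vertex -2.804 2.585 -4.048
endloop
endfacet
facet normal -0.270 -0.960 0.073
outer loop
vertex -3.414 2.769 -3.879
vertex -2.804 2.585 -4.048
vertex -2.615 2.674 -2.172
endloop
endfacet
facet normal -0.124 0.413 -0.902
outer loop
vertex -2.804 2.585 -4.048
vertex -2.825 3.366 -3.688
vertex -2.207 2.859 -4.005
endloop
endfacet
facet normal 0.417 -0.909 0.001
outer loop
vertex -2.804 2.585 -4.048
vertex -2.207 2.859 -4.005
vertex -2.615 2.674 -2.172
endloop
endfacet
facet normal -0.125 0.412 -0.903
outer loop
vertex -2.207 2.859 -4.005
vertex -2.825 3.366 -3.688
vertex -1.972 3.43 -3.777
endloop
endfacet
facet normal 0.890 -0.428 0.155
outer loop
vertex -2.207 2.859 -4.005
vertex -1.972 3.43 -3.777
vertex -2.615 2.674 -2.172
endloop
endfacet
facet normal -0.125 0.412 -0.903
outer loop
vertex -1.972 3.43 -3.777
vertex -2.825 3.366 -3.688
vertex -2.237 3.963 -3.497
endloop
endfacet
facet normal 0.873 0.201 0.444
outer loop
vertex -1.972 3.43 -3.777
vertex -2.237 3.963 -3.497
vertex -2.615 2.674 -2.172
endloop
endfacet

endsolid
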